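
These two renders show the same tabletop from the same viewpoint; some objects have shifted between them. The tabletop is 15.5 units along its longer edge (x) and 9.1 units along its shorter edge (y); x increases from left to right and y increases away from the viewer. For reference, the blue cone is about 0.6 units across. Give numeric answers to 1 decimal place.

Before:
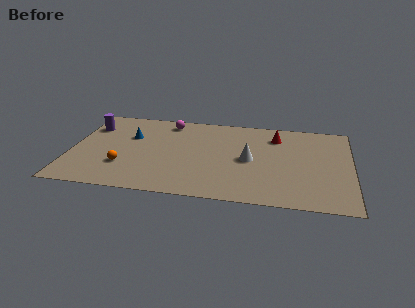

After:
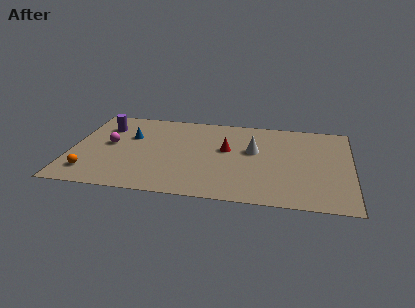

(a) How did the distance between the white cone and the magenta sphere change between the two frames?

+2.2

The distance was about 5.8 in the first image and 8.0 in the second, so they moved 2.2 units further apart.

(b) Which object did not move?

the blue cone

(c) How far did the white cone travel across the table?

1.0

The white cone was near (9.9, 4.4) before and (10.1, 5.4) after, so it travelled √(0.2² + 1.0²) ≈ 1.0 units.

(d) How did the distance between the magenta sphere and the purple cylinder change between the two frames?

-2.5

The distance was about 4.4 in the first image and 1.9 in the second, so they moved 2.5 units closer together.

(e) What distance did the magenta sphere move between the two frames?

4.2

The magenta sphere moved from about (5.2, 7.8) to (2.1, 4.9), a distance of √(3.1² + 2.9²) ≈ 4.2.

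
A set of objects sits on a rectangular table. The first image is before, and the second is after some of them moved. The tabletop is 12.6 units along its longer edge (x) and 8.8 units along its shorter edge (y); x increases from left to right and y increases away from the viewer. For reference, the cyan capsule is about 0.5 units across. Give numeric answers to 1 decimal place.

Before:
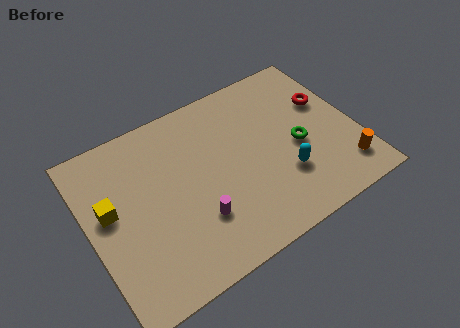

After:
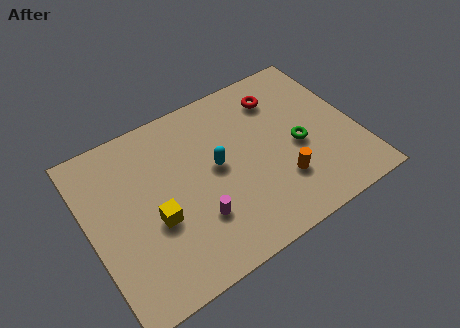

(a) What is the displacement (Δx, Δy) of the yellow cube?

(1.9, -1.5)

From the two frames, the yellow cube sits at roughly (1.0, 5.0) before and (2.9, 3.5) after.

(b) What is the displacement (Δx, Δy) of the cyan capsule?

(-2.9, 2.0)

From the two frames, the cyan capsule sits at roughly (8.9, 2.7) before and (6.0, 4.7) after.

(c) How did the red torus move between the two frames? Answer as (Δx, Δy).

(-2.1, 1.3)

The red torus was at about (11.5, 5.6) and moved to about (9.4, 6.9).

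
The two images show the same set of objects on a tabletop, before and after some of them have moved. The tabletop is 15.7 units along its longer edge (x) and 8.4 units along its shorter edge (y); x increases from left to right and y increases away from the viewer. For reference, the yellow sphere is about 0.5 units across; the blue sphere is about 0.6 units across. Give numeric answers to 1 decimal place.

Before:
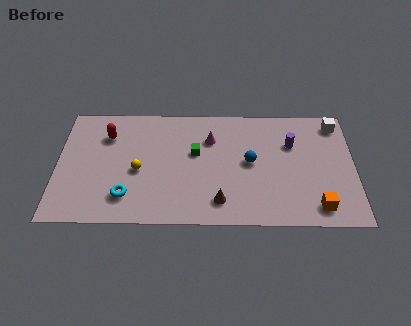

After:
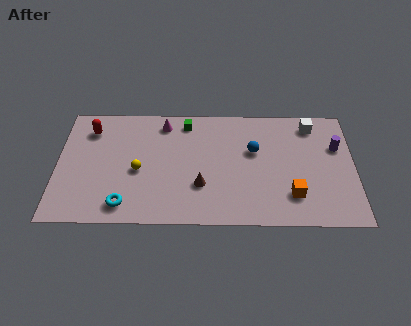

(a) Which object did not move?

the yellow sphere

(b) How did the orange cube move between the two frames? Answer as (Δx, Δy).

(-1.3, 0.8)

The orange cube started near (13.7, 1.3) and ended near (12.4, 2.1).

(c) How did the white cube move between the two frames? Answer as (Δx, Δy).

(-1.3, -0.1)

The white cube started near (14.8, 7.2) and ended near (13.5, 7.1).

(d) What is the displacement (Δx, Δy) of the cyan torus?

(-0.1, -0.6)

From the two frames, the cyan torus sits at roughly (3.7, 1.9) before and (3.6, 1.3) after.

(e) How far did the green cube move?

2.3

From (7.3, 5.0) to (6.8, 7.2), the green cube covered √(0.5² + 2.2²) ≈ 2.3 units.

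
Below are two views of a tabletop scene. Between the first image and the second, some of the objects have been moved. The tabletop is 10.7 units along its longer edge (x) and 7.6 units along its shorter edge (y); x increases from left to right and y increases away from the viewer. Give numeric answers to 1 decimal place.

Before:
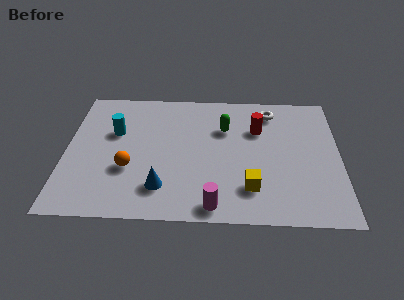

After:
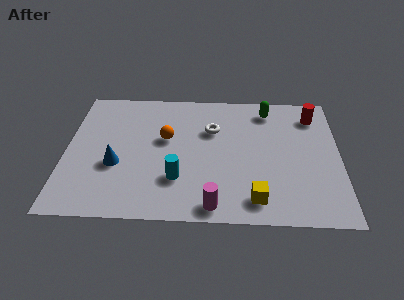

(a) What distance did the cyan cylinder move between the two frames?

3.6

The cyan cylinder moved from about (1.9, 4.8) to (4.4, 2.2), a distance of √(2.5² + 2.6²) ≈ 3.6.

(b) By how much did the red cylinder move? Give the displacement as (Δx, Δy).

(2.2, 0.9)

The red cylinder was at about (7.5, 5.2) and moved to about (9.7, 6.1).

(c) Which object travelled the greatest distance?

the cyan cylinder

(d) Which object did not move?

the magenta cylinder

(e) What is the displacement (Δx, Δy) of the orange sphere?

(1.4, 1.8)

The orange sphere was at about (2.5, 2.7) and moved to about (3.9, 4.5).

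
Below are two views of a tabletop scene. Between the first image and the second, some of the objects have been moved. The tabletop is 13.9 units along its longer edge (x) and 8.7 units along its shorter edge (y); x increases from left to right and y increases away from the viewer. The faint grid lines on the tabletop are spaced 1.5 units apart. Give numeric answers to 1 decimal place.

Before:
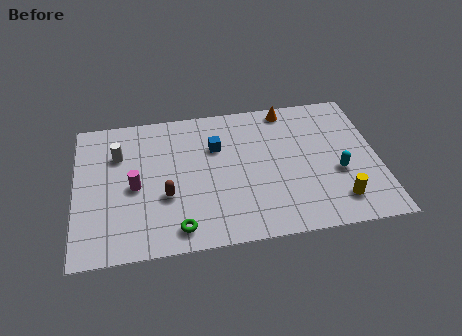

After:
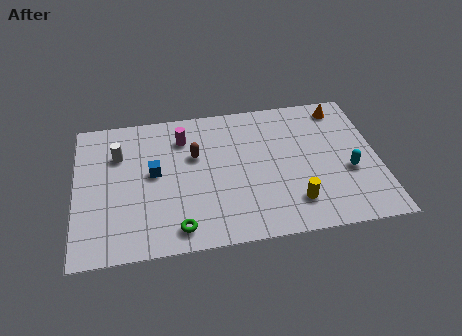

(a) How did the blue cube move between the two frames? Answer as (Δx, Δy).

(-2.9, -1.2)

The blue cube was at about (6.5, 5.9) and moved to about (3.6, 4.7).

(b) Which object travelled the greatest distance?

the magenta cylinder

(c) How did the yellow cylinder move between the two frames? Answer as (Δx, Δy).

(-2.0, 0.2)

The yellow cylinder started near (11.9, 1.7) and ended near (9.9, 1.9).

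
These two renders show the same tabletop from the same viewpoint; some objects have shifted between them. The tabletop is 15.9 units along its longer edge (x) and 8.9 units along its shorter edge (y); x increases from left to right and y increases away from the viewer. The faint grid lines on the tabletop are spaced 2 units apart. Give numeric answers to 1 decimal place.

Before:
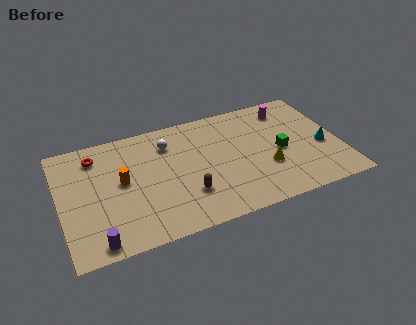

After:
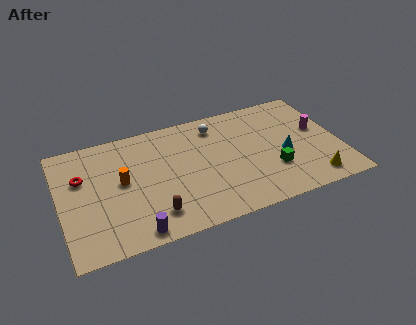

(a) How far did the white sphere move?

2.8

The white sphere was near (6.3, 6.8) before and (9.1, 7.3) after, so it travelled √(2.8² + 0.5²) ≈ 2.8 units.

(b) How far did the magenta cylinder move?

2.7

The magenta cylinder was near (13.3, 7.3) before and (14.8, 5.1) after, so it travelled √(1.5² + 2.2²) ≈ 2.7 units.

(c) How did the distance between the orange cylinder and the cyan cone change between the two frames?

-2.2

The distance was about 11.5 in the first image and 9.3 in the second, so they moved 2.2 units closer together.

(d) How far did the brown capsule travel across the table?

2.2

The brown capsule moved from about (7.0, 2.6) to (5.0, 1.8), a distance of √(2.0² + 0.8²) ≈ 2.2.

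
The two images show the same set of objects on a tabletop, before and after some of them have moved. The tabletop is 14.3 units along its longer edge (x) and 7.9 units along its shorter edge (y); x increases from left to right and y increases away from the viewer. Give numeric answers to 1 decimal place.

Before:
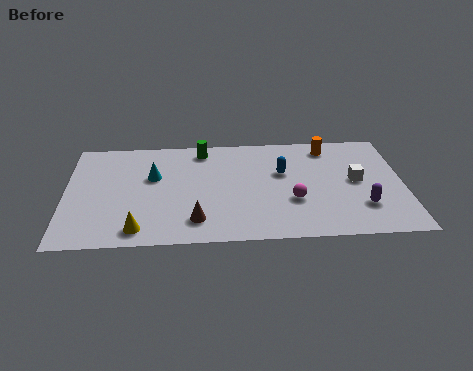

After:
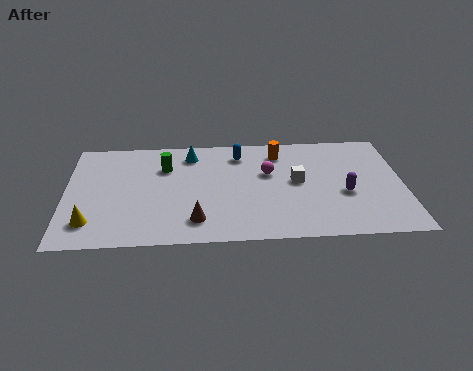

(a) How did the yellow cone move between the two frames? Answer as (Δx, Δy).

(-2.0, 0.6)

The yellow cone was at about (3.1, 1.1) and moved to about (1.1, 1.7).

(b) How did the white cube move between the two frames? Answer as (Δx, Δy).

(-2.5, 0.1)

From the two frames, the white cube sits at roughly (12.3, 4.1) before and (9.8, 4.2) after.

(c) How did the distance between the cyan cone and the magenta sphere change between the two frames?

-2.6

Before: roughly 6.3 units apart; after: 3.7. That's 2.6 units closer together.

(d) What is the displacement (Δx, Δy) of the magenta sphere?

(-1.0, 2.1)

From the two frames, the magenta sphere sits at roughly (9.6, 2.8) before and (8.6, 4.9) after.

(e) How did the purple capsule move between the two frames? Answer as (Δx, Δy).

(-0.7, 1.0)

The purple capsule started near (12.5, 2.2) and ended near (11.8, 3.2).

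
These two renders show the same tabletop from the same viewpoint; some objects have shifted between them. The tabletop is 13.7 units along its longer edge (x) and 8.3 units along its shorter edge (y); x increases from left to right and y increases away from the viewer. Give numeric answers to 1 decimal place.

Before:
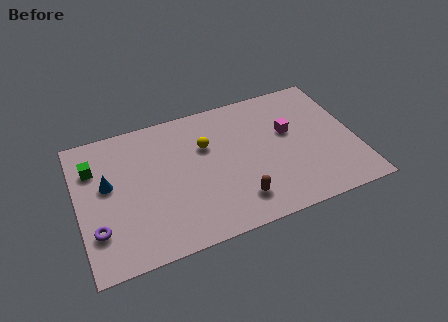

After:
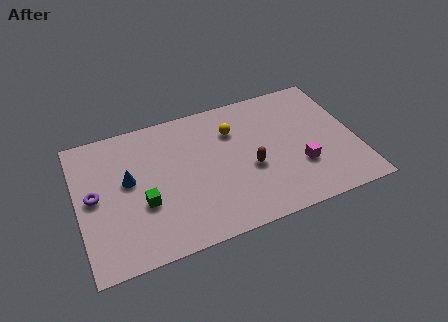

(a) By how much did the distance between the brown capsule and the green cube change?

-2.7

Before: roughly 8.0 units apart; after: 5.3. That's 2.7 units closer together.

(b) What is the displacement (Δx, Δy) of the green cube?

(2.2, -2.9)

The green cube started near (0.9, 6.0) and ended near (3.1, 3.1).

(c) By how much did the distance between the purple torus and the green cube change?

-1.1

They were about 3.7 units apart before and 2.6 after — 1.1 units closer together.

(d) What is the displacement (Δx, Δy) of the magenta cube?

(0.3, -2.3)

From the two frames, the magenta cube sits at roughly (10.5, 5.0) before and (10.8, 2.7) after.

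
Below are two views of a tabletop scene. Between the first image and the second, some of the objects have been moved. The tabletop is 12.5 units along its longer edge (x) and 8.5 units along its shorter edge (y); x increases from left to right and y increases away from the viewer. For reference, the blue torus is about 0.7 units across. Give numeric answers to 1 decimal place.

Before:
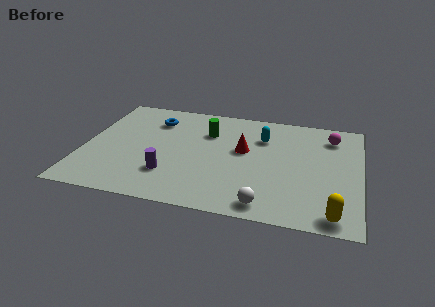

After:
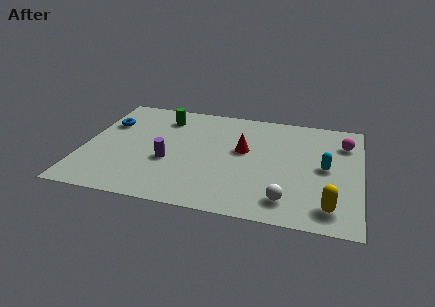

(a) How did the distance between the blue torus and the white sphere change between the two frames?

+1.7

The distance was about 7.7 in the first image and 9.4 in the second, so they moved 1.7 units further apart.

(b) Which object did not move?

the red cone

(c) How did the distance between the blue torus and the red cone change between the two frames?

+1.9

The distance was about 4.5 in the first image and 6.4 in the second, so they moved 1.9 units further apart.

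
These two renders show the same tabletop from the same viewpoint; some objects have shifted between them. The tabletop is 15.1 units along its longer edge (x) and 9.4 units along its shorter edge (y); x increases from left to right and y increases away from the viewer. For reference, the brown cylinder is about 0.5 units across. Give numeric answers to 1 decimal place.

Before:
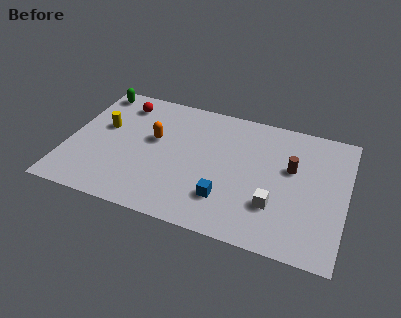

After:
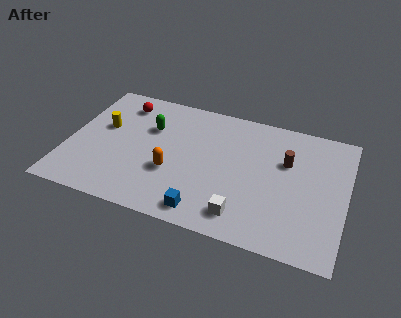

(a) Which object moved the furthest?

the green capsule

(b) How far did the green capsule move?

3.9

The green capsule moved from about (1.0, 8.3) to (4.3, 6.3), a distance of √(3.3² + 2.0²) ≈ 3.9.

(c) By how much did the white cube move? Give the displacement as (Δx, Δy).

(-1.6, -1.2)

From the two frames, the white cube sits at roughly (11.4, 2.8) before and (9.8, 1.6) after.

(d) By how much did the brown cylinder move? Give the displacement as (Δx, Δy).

(-0.3, 0.4)

The brown cylinder started near (12.1, 5.7) and ended near (11.8, 6.1).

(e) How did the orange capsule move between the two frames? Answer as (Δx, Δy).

(1.2, -2.1)

The orange capsule was at about (4.6, 5.5) and moved to about (5.8, 3.4).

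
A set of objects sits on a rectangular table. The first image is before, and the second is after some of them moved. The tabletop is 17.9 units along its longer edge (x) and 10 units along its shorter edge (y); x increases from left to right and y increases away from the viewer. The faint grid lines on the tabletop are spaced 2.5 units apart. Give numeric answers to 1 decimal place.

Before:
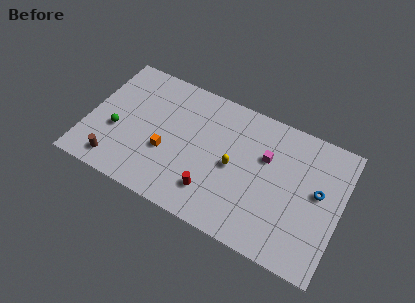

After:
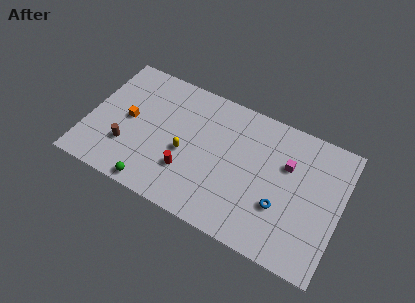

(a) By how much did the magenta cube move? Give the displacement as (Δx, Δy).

(1.5, 0.1)

The magenta cube was at about (12.5, 6.5) and moved to about (14.0, 6.6).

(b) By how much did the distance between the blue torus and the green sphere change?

-5.2

Before: roughly 14.3 units apart; after: 9.1. That's 5.2 units closer together.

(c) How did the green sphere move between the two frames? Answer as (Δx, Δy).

(3.1, -3.0)

The green sphere was at about (2.1, 3.9) and moved to about (5.2, 0.9).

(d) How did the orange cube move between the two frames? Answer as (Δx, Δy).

(-2.9, 1.3)

The orange cube was at about (5.7, 3.8) and moved to about (2.8, 5.1).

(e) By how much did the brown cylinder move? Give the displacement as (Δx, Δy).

(0.6, 1.5)

The brown cylinder was at about (2.4, 1.5) and moved to about (3.0, 3.0).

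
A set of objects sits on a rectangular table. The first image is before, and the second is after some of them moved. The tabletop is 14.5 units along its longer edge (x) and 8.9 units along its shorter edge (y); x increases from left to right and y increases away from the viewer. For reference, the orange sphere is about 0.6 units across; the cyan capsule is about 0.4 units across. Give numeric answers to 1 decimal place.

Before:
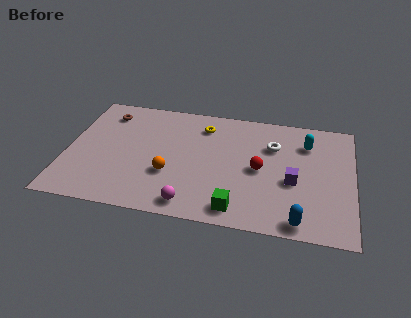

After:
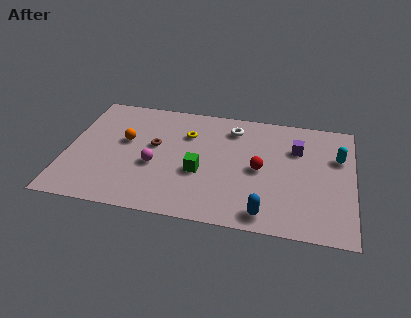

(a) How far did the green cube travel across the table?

3.0

The green cube was near (8.8, 1.2) before and (6.8, 3.5) after, so it travelled √(2.0² + 2.3²) ≈ 3.0 units.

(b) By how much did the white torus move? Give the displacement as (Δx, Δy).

(-2.1, 1.0)

The white torus was at about (10.4, 6.2) and moved to about (8.3, 7.2).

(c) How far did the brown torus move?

3.3

The brown torus was near (1.8, 7.2) before and (4.4, 5.1) after, so it travelled √(2.6² + 2.1²) ≈ 3.3 units.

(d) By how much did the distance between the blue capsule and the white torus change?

+0.9

The distance was about 5.5 in the first image and 6.4 in the second, so they moved 0.9 units further apart.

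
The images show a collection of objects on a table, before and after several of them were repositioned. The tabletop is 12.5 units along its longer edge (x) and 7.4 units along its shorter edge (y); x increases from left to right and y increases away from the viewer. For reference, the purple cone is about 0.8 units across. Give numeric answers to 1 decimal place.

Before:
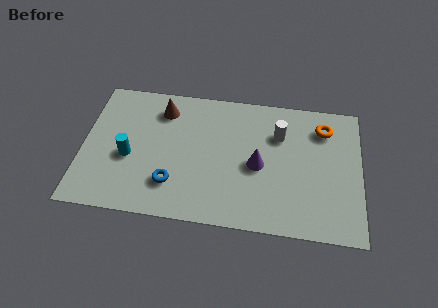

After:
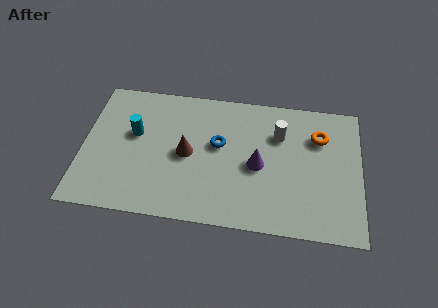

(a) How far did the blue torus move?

3.1

The blue torus was near (4.1, 1.9) before and (6.1, 4.3) after, so it travelled √(2.0² + 2.4²) ≈ 3.1 units.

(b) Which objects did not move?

the purple cone and the white cylinder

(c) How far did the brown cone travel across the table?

2.6

The brown cone was near (3.5, 5.9) before and (4.7, 3.6) after, so it travelled √(1.2² + 2.3²) ≈ 2.6 units.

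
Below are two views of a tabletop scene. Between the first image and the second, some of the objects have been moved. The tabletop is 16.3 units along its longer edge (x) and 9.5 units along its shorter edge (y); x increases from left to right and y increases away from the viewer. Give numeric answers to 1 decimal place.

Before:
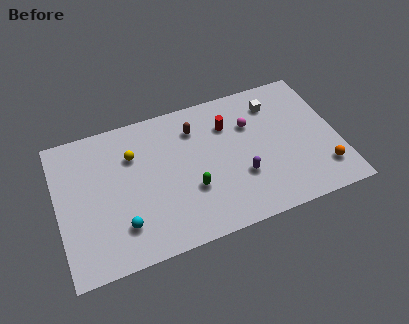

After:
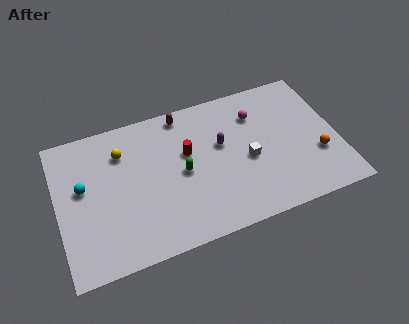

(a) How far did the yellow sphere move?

0.7

The yellow sphere was near (4.5, 6.7) before and (3.9, 7.1) after, so it travelled √(0.6² + 0.4²) ≈ 0.7 units.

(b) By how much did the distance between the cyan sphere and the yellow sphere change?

-1.6

They were about 4.5 units apart before and 2.9 after — 1.6 units closer together.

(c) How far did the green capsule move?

1.4

The green capsule was near (7.6, 3.3) before and (7.2, 4.6) after, so it travelled √(0.4² + 1.3²) ≈ 1.4 units.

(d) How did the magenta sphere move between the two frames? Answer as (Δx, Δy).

(0.4, 0.6)

The magenta sphere started near (11.4, 6.5) and ended near (11.8, 7.1).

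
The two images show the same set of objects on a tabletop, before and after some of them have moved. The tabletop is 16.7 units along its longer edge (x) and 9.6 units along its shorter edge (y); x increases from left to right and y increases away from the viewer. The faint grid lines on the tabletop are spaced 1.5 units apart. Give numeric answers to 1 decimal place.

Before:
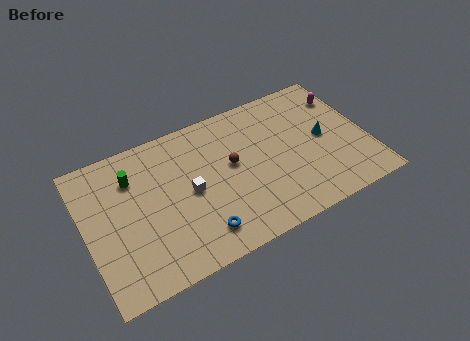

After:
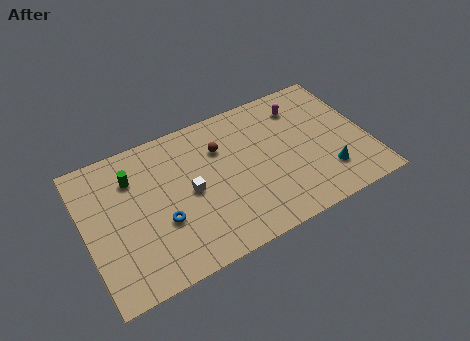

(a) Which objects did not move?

the green cylinder and the white cube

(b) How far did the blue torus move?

2.6

The blue torus was near (6.3, 1.8) before and (4.3, 3.5) after, so it travelled √(2.0² + 1.7²) ≈ 2.6 units.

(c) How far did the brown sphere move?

1.5

The brown sphere moved from about (8.7, 5.4) to (8.2, 6.8), a distance of √(0.5² + 1.4²) ≈ 1.5.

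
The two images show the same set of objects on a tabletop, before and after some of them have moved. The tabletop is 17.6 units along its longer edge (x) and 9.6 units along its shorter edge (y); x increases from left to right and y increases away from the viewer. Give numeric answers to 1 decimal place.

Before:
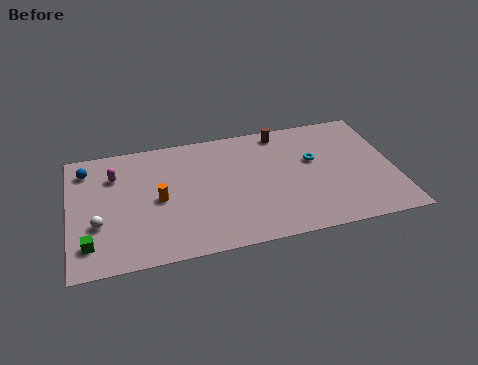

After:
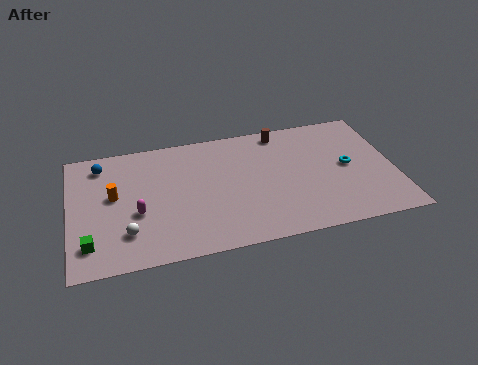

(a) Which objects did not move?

the brown cylinder and the green cube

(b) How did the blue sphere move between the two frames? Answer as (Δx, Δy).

(0.8, 0.2)

From the two frames, the blue sphere sits at roughly (1.0, 7.8) before and (1.8, 8.0) after.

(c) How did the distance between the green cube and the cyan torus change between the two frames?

+1.5

Before: roughly 12.9 units apart; after: 14.4. That's 1.5 units further apart.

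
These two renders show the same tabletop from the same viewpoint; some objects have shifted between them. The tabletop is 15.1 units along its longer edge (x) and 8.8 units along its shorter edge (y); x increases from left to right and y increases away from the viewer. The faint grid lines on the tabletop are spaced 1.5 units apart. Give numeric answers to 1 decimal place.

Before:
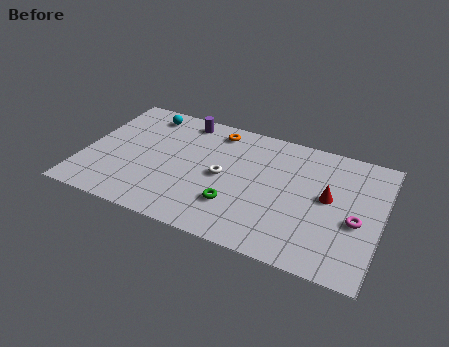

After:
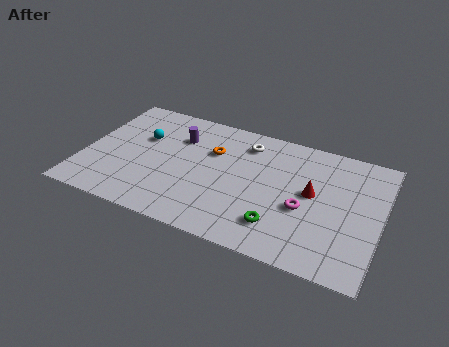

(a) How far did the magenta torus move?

2.6

The magenta torus was near (13.9, 3.7) before and (11.3, 3.6) after, so it travelled √(2.6² + 0.1²) ≈ 2.6 units.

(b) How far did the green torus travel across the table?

2.4

The green torus moved from about (7.9, 2.5) to (10.2, 2.0), a distance of √(2.3² + 0.5²) ≈ 2.4.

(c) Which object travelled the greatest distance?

the white torus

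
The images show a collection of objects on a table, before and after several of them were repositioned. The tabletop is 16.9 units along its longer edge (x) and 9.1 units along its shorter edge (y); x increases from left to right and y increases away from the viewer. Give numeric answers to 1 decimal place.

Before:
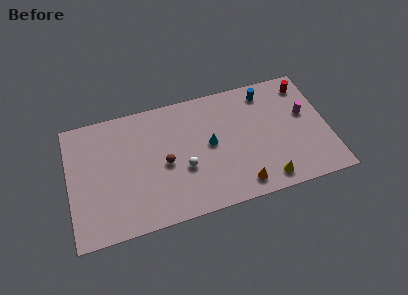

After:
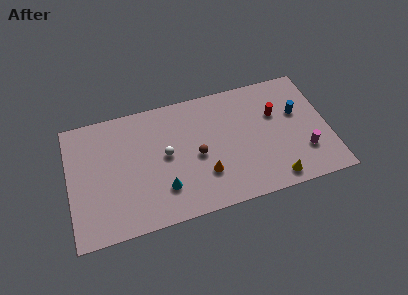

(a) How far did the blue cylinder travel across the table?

2.8

The blue cylinder moved from about (13.1, 7.7) to (15.0, 5.6), a distance of √(1.9² + 2.1²) ≈ 2.8.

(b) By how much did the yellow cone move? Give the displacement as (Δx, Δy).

(0.5, -0.1)

The yellow cone started near (12.6, 1.2) and ended near (13.1, 1.1).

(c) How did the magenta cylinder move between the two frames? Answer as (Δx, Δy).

(-0.3, -2.8)

The magenta cylinder was at about (15.5, 5.4) and moved to about (15.2, 2.6).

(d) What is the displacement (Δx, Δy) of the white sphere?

(-1.1, 1.3)

The white sphere was at about (7.4, 3.5) and moved to about (6.3, 4.8).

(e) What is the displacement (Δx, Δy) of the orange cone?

(-2.2, 1.4)

The orange cone was at about (10.9, 1.3) and moved to about (8.7, 2.7).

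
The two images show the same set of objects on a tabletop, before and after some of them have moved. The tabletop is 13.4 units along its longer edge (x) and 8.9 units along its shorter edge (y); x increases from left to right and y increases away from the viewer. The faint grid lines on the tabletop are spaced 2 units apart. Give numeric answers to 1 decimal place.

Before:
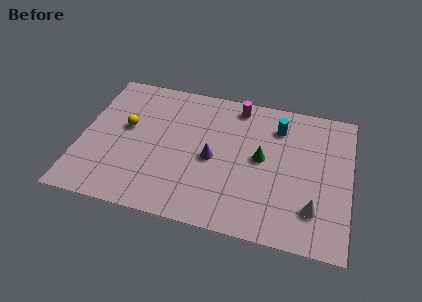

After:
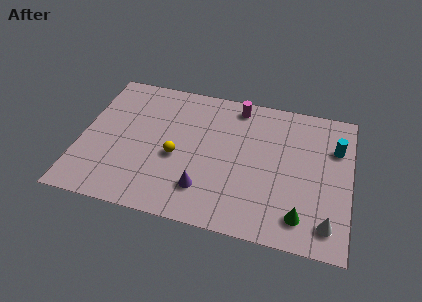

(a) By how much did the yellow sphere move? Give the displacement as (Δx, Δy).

(2.6, -1.3)

The yellow sphere started near (2.2, 5.1) and ended near (4.8, 3.8).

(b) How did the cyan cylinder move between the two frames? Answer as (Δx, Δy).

(2.9, -0.7)

From the two frames, the cyan cylinder sits at roughly (9.7, 6.9) before and (12.6, 6.2) after.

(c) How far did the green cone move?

3.7

The green cone was near (9.0, 4.7) before and (11.1, 1.6) after, so it travelled √(2.1² + 3.1²) ≈ 3.7 units.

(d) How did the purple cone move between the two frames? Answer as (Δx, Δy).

(-0.3, -2.0)

The purple cone was at about (6.6, 4.1) and moved to about (6.3, 2.1).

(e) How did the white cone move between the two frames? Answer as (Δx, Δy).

(0.7, -0.7)

From the two frames, the white cone sits at roughly (11.7, 2.2) before and (12.4, 1.5) after.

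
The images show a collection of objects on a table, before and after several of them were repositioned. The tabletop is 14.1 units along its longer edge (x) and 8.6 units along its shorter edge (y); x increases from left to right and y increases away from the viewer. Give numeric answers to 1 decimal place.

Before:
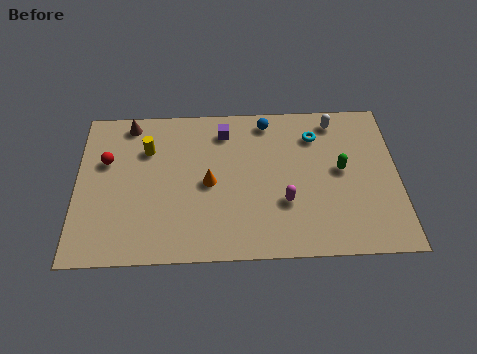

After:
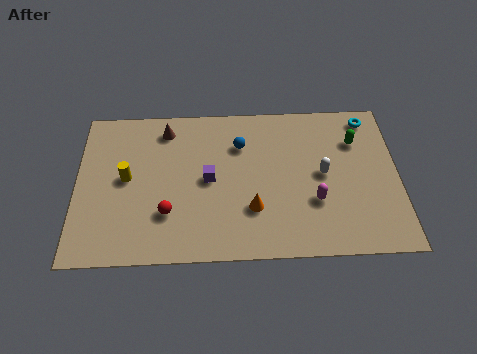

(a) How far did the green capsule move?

1.7

From (11.6, 4.6) to (12.3, 6.2), the green capsule covered √(0.7² + 1.6²) ≈ 1.7 units.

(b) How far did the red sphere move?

4.0

From (1.3, 5.5) to (4.0, 2.5), the red sphere covered √(2.7² + 3.0²) ≈ 4.0 units.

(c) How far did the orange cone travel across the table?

2.4

From (5.8, 4.1) to (7.7, 2.6), the orange cone covered √(1.9² + 1.5²) ≈ 2.4 units.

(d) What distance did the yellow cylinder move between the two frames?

1.8

From (3.1, 6.1) to (2.2, 4.5), the yellow cylinder covered √(0.9² + 1.6²) ≈ 1.8 units.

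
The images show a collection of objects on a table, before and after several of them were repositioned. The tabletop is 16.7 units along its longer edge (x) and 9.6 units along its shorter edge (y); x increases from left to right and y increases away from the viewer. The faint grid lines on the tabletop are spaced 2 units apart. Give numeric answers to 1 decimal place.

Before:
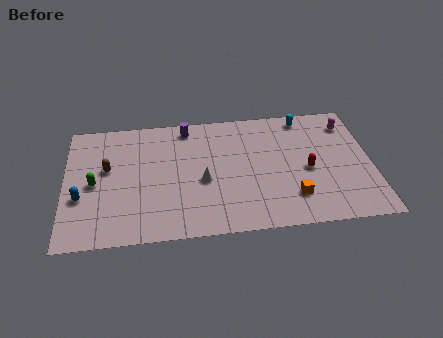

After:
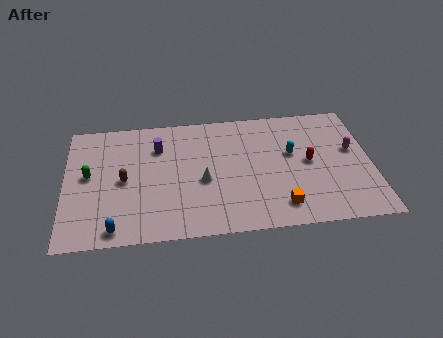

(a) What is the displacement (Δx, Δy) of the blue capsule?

(1.8, -2.5)

From the two frames, the blue capsule sits at roughly (0.9, 3.5) before and (2.7, 1.0) after.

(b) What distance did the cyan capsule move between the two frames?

2.9

The cyan capsule was near (13.2, 8.5) before and (12.4, 5.7) after, so it travelled √(0.8² + 2.8²) ≈ 2.9 units.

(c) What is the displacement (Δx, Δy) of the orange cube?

(-0.7, -0.6)

From the two frames, the orange cube sits at roughly (12.3, 2.3) before and (11.6, 1.7) after.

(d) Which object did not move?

the white cone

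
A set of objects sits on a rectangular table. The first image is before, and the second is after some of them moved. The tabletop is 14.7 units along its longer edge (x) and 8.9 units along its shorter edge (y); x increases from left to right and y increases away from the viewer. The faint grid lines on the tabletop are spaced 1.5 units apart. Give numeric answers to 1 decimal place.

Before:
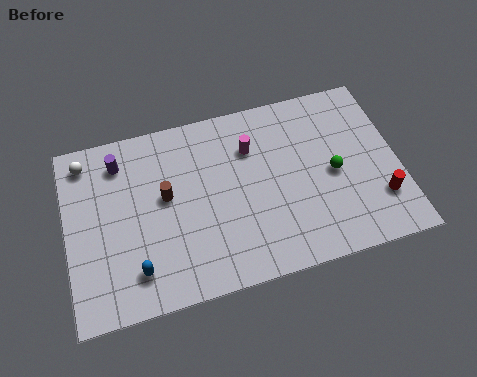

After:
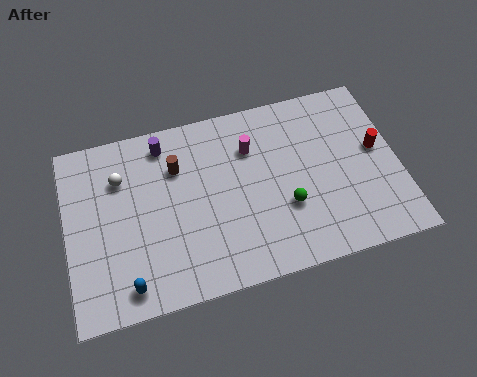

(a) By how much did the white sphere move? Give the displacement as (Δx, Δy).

(1.5, -1.2)

The white sphere was at about (1.0, 7.6) and moved to about (2.5, 6.4).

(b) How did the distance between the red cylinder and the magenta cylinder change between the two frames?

-1.0

Before: roughly 6.7 units apart; after: 5.7. That's 1.0 units closer together.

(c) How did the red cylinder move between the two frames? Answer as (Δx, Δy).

(0.1, 2.5)

The red cylinder was at about (13.7, 2.4) and moved to about (13.8, 4.9).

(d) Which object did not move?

the magenta cylinder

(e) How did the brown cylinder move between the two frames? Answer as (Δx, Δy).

(0.6, 1.3)

The brown cylinder started near (4.4, 5.0) and ended near (5.0, 6.3).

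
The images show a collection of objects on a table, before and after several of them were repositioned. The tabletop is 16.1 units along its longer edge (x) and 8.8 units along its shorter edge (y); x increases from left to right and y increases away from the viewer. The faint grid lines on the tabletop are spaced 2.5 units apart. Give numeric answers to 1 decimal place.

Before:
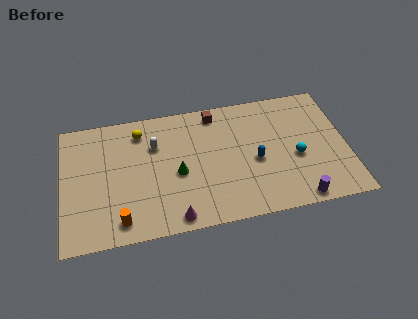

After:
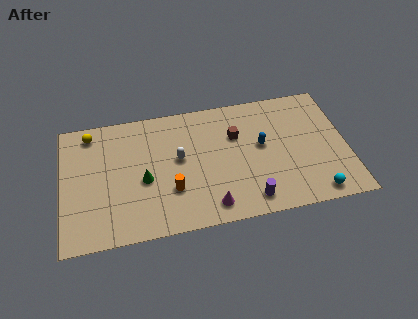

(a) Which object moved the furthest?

the orange cylinder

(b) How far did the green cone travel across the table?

1.9

The green cone was near (6.5, 3.9) before and (4.6, 3.8) after, so it travelled √(1.9² + 0.1²) ≈ 1.9 units.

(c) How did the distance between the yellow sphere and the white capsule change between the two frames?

+4.2

Before: roughly 1.4 units apart; after: 5.6. That's 4.2 units further apart.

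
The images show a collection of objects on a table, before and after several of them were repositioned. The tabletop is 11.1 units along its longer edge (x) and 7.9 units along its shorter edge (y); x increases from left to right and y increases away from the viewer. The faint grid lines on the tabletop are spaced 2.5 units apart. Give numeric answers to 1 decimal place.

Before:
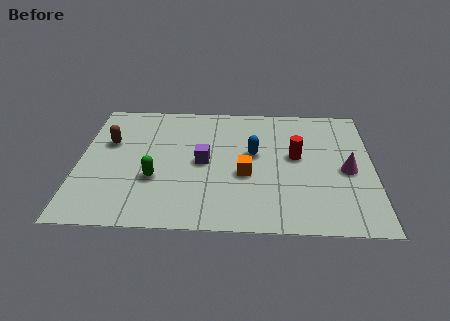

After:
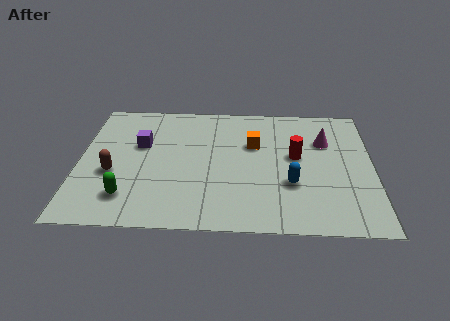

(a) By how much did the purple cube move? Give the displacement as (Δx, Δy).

(-2.4, 1.0)

The purple cube was at about (4.7, 3.9) and moved to about (2.3, 4.9).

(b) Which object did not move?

the red cylinder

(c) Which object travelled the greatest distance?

the purple cube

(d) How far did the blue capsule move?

2.3

From (6.6, 4.5) to (8.0, 2.7), the blue capsule covered √(1.4² + 1.8²) ≈ 2.3 units.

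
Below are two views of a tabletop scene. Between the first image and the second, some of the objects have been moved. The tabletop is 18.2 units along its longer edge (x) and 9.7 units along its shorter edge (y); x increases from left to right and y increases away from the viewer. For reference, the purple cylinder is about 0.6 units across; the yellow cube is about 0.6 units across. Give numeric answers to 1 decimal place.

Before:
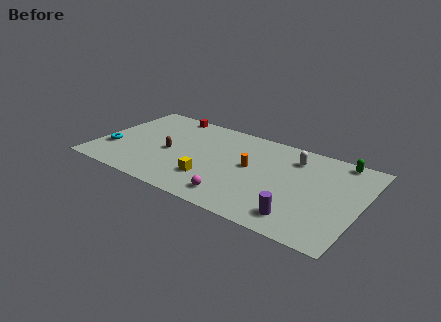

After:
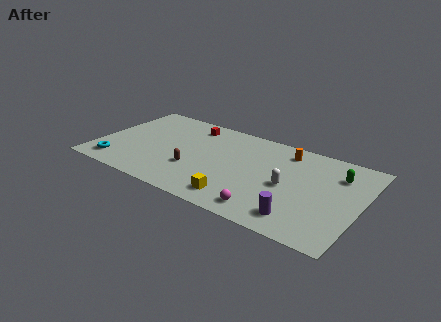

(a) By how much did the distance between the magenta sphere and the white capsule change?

-3.5

They were about 6.8 units apart before and 3.3 after — 3.5 units closer together.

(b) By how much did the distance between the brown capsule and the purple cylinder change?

-2.1

They were about 9.9 units apart before and 7.8 after — 2.1 units closer together.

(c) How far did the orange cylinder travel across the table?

3.5

From (10.6, 5.3) to (12.7, 8.1), the orange cylinder covered √(2.1² + 2.8²) ≈ 3.5 units.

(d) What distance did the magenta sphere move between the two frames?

2.2

The magenta sphere was near (10.1, 1.6) before and (12.3, 1.4) after, so it travelled √(2.2² + 0.2²) ≈ 2.2 units.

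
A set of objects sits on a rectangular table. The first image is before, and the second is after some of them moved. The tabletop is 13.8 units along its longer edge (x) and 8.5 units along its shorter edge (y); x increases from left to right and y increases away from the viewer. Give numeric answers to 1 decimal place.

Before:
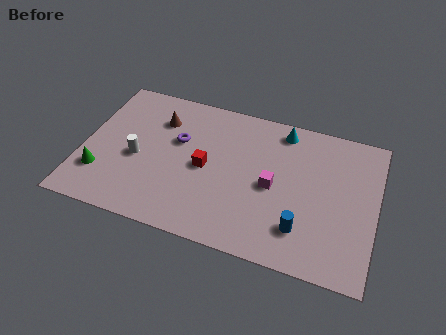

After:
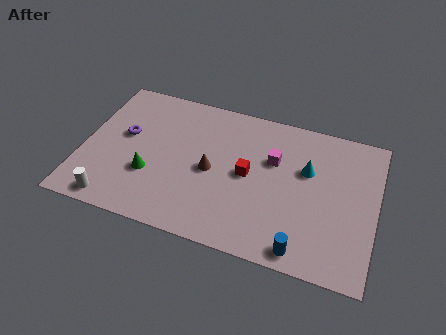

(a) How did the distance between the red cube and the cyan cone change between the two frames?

-1.8

Before: roughly 4.7 units apart; after: 2.9. That's 1.8 units closer together.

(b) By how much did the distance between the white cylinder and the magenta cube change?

+2.1

Before: roughly 6.4 units apart; after: 8.5. That's 2.1 units further apart.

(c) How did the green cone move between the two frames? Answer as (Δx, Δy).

(2.3, 0.6)

The green cone started near (1.0, 2.3) and ended near (3.3, 2.9).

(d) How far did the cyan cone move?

2.4

From (9.2, 7.4) to (10.5, 5.4), the cyan cone covered √(1.3² + 2.0²) ≈ 2.4 units.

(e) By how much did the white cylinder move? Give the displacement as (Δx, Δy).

(-0.8, -2.8)

From the two frames, the white cylinder sits at roughly (2.6, 3.7) before and (1.8, 0.9) after.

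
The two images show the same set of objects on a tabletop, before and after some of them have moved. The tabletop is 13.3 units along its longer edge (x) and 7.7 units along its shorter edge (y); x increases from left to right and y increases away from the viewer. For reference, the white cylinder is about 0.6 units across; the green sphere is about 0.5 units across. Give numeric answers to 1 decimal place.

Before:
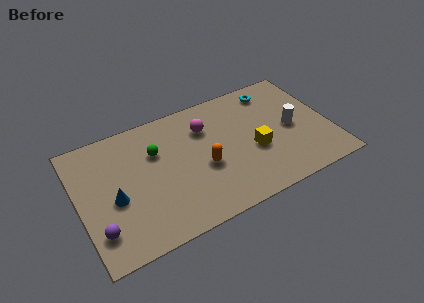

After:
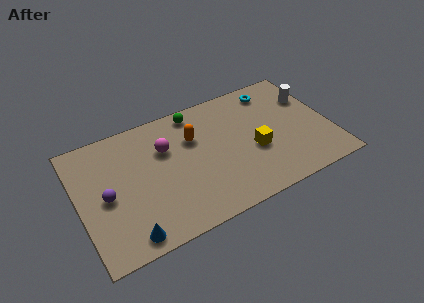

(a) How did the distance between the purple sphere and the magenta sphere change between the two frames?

-3.5

The distance was about 7.2 in the first image and 3.7 in the second, so they moved 3.5 units closer together.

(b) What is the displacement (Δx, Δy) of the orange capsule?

(-0.3, 2.0)

The orange capsule was at about (6.5, 3.2) and moved to about (6.2, 5.2).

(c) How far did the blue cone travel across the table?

2.4

The blue cone was near (1.8, 3.3) before and (2.2, 0.9) after, so it travelled √(0.4² + 2.4²) ≈ 2.4 units.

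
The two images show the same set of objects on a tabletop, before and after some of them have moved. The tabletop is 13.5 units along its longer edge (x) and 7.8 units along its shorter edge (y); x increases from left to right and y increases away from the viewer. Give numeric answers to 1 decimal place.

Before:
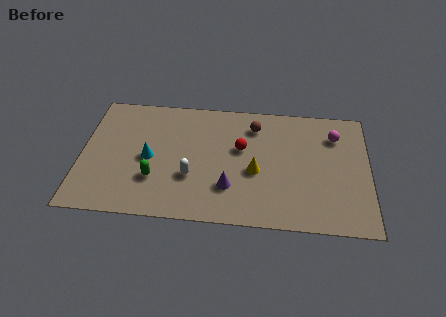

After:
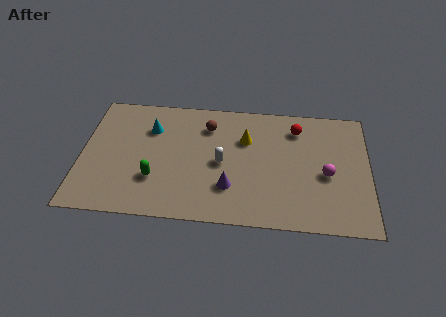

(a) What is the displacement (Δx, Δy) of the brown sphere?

(-2.2, -0.2)

From the two frames, the brown sphere sits at roughly (8.1, 6.2) before and (5.9, 6.0) after.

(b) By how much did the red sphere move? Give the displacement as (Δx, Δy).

(2.6, 1.5)

The red sphere started near (7.5, 4.7) and ended near (10.1, 6.2).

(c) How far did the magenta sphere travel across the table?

2.5

The magenta sphere was near (11.9, 5.9) before and (11.5, 3.4) after, so it travelled √(0.4² + 2.5²) ≈ 2.5 units.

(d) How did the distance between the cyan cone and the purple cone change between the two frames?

+1.0

They were about 4.1 units apart before and 5.1 after — 1.0 units further apart.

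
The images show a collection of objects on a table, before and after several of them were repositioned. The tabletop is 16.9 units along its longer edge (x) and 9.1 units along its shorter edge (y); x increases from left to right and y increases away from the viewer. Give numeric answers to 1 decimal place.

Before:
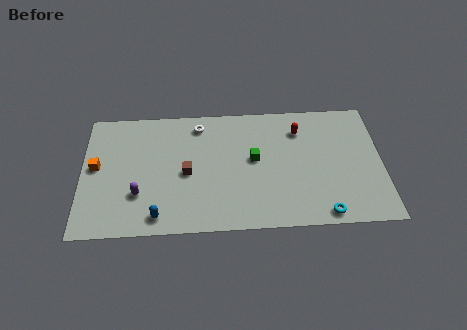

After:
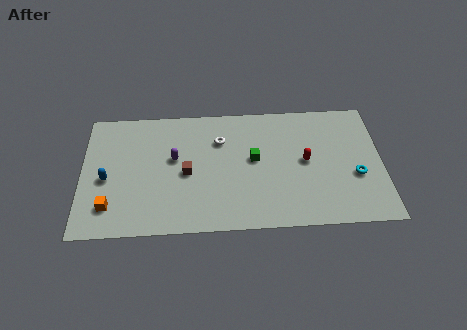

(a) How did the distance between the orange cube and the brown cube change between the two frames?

-0.3

The distance was about 5.1 in the first image and 4.8 in the second, so they moved 0.3 units closer together.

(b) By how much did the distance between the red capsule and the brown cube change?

-0.3

Before: roughly 7.0 units apart; after: 6.7. That's 0.3 units closer together.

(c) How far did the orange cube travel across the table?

3.0

The orange cube moved from about (0.8, 4.9) to (1.6, 2.0), a distance of √(0.8² + 2.9²) ≈ 3.0.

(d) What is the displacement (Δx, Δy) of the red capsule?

(0.3, -2.3)

From the two frames, the red capsule sits at roughly (12.3, 7.0) before and (12.6, 4.7) after.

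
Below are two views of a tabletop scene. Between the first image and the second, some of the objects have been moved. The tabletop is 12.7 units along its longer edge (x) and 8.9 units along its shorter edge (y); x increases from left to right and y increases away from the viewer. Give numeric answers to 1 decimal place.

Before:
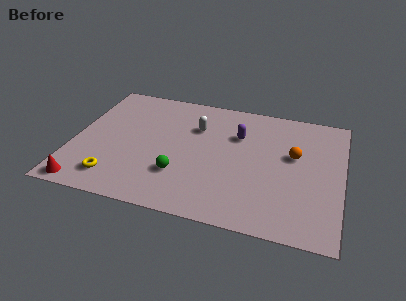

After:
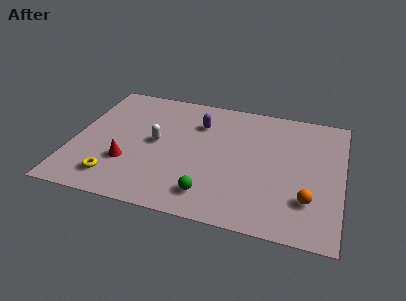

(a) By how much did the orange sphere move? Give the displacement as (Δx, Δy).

(0.8, -2.9)

From the two frames, the orange sphere sits at roughly (10.4, 5.3) before and (11.2, 2.4) after.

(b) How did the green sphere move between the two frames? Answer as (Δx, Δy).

(1.5, -1.0)

The green sphere was at about (5.2, 2.6) and moved to about (6.7, 1.6).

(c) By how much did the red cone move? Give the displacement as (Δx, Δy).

(1.8, 2.0)

The red cone was at about (0.9, 0.8) and moved to about (2.7, 2.8).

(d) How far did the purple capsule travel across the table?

1.9

The purple capsule moved from about (7.7, 6.1) to (5.8, 6.5), a distance of √(1.9² + 0.4²) ≈ 1.9.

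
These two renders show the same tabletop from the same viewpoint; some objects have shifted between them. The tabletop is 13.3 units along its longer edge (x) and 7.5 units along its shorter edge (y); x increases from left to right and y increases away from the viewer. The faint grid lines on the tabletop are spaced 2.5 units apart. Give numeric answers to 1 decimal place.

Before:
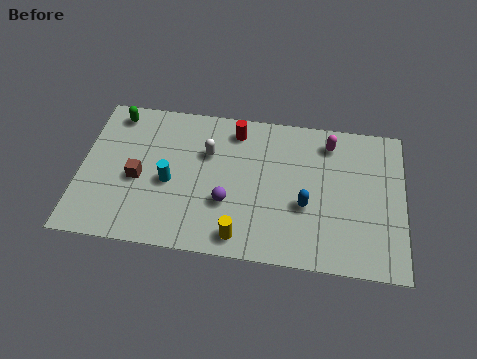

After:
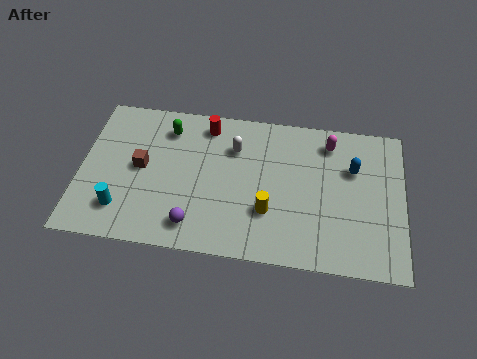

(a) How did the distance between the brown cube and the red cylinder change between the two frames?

-1.3

They were about 4.9 units apart before and 3.6 after — 1.3 units closer together.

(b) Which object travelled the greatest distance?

the blue capsule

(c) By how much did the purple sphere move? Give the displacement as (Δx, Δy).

(-1.3, -1.3)

The purple sphere started near (6.1, 2.6) and ended near (4.8, 1.3).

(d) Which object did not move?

the magenta capsule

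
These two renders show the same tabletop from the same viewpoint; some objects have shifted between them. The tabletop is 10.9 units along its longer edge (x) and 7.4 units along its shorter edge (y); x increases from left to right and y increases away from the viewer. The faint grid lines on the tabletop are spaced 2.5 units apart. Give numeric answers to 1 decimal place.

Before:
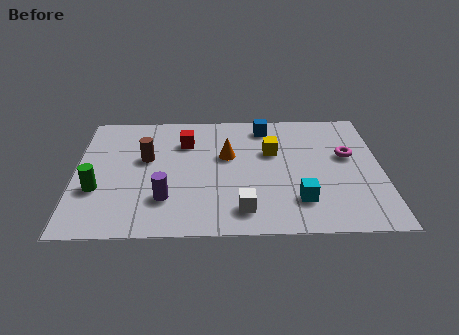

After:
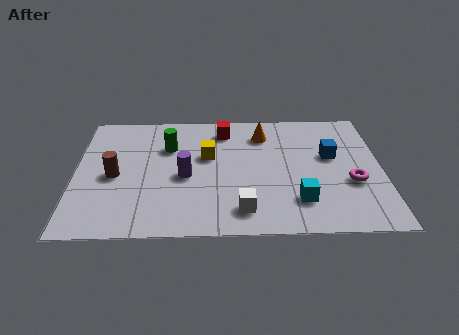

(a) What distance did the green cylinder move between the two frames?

3.5

The green cylinder was near (0.8, 2.6) before and (3.3, 5.1) after, so it travelled √(2.5² + 2.5²) ≈ 3.5 units.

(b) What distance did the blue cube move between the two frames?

3.0

The blue cube moved from about (6.8, 6.3) to (9.1, 4.4), a distance of √(2.3² + 1.9²) ≈ 3.0.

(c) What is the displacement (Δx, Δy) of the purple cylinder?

(0.7, 1.3)

The purple cylinder was at about (3.2, 2.0) and moved to about (3.9, 3.3).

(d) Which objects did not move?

the cyan cube and the white cube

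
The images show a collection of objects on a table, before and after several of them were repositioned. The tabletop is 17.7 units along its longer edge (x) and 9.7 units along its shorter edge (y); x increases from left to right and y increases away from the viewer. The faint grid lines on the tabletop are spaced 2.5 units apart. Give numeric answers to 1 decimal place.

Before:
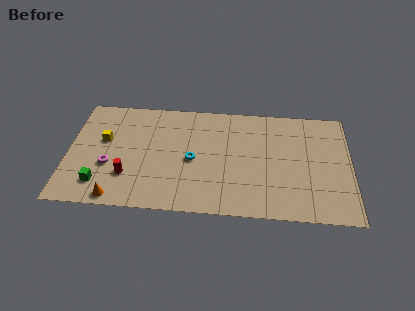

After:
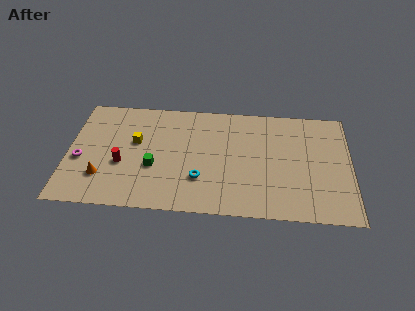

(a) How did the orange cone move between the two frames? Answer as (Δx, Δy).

(-1.0, 1.7)

The orange cone started near (3.2, 0.9) and ended near (2.2, 2.6).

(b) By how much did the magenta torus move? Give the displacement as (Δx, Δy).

(-1.8, 0.4)

The magenta torus started near (2.6, 3.6) and ended near (0.8, 4.0).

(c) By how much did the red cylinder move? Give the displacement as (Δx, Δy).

(-0.4, 1.0)

From the two frames, the red cylinder sits at roughly (3.8, 2.8) before and (3.4, 3.8) after.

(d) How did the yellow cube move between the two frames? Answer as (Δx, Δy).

(2.0, 0.0)

From the two frames, the yellow cube sits at roughly (2.2, 5.8) before and (4.2, 5.8) after.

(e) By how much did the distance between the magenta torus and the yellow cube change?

+1.6

They were about 2.2 units apart before and 3.8 after — 1.6 units further apart.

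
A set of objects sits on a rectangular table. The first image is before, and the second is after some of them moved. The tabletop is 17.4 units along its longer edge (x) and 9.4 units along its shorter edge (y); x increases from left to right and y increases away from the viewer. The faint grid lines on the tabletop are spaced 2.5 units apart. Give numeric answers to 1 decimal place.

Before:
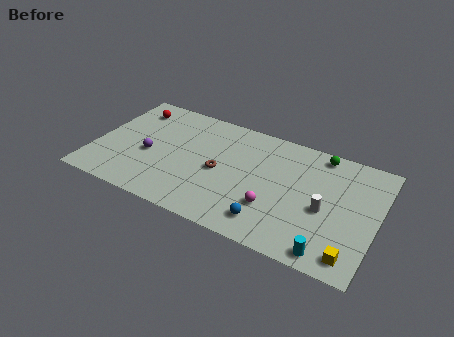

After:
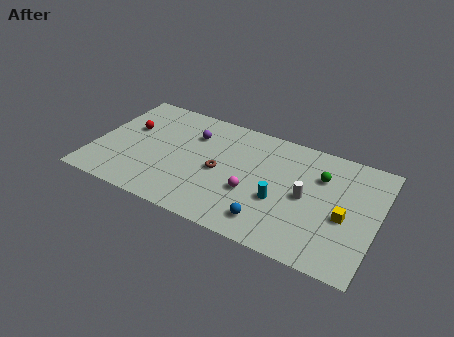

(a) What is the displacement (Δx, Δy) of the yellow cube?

(-0.7, 2.7)

The yellow cube started near (16.2, 1.3) and ended near (15.5, 4.0).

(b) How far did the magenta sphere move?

1.5

The magenta sphere was near (11.3, 2.9) before and (9.9, 3.5) after, so it travelled √(1.4² + 0.6²) ≈ 1.5 units.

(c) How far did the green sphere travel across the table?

1.8

The green sphere was near (13.6, 8.4) before and (13.8, 6.6) after, so it travelled √(0.2² + 1.8²) ≈ 1.8 units.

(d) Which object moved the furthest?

the cyan cylinder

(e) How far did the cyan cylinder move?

4.2

From (14.9, 1.0) to (11.6, 3.6), the cyan cylinder covered √(3.3² + 2.6²) ≈ 4.2 units.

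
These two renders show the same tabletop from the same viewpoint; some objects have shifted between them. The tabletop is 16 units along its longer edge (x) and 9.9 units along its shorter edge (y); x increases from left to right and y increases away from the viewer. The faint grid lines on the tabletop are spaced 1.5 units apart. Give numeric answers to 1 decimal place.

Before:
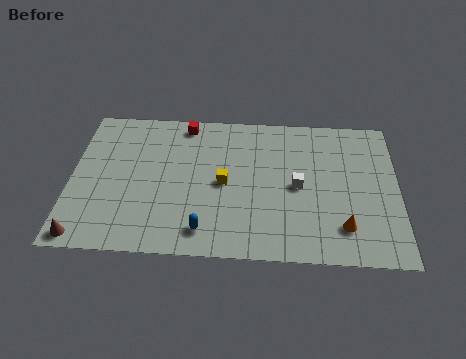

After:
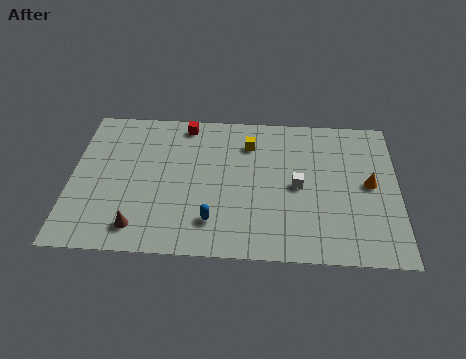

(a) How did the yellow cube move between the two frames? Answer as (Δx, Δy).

(1.2, 2.8)

From the two frames, the yellow cube sits at roughly (7.5, 4.8) before and (8.7, 7.6) after.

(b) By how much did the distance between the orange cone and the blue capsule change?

+1.4

They were about 6.7 units apart before and 8.1 after — 1.4 units further apart.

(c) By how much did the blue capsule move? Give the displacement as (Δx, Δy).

(0.4, 0.6)

From the two frames, the blue capsule sits at roughly (6.6, 1.6) before and (7.0, 2.2) after.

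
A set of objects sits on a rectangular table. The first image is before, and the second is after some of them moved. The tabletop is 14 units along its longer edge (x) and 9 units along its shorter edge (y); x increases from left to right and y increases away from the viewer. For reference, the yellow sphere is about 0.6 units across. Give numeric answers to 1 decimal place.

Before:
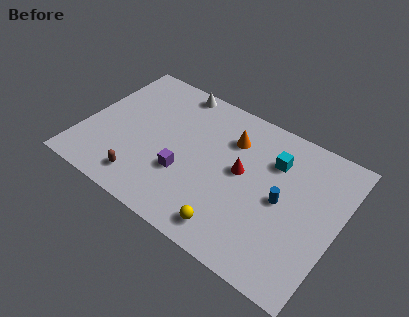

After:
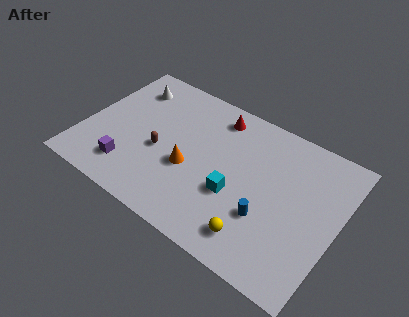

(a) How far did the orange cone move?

3.5

From (7.8, 6.6) to (6.0, 3.6), the orange cone covered √(1.8² + 3.0²) ≈ 3.5 units.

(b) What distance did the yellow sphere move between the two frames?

1.3

The yellow sphere was near (8.8, 1.3) before and (10.1, 1.6) after, so it travelled √(1.3² + 0.3²) ≈ 1.3 units.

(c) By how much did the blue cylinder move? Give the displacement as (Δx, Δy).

(-0.6, -1.4)

The blue cylinder started near (11.0, 4.4) and ended near (10.4, 3.0).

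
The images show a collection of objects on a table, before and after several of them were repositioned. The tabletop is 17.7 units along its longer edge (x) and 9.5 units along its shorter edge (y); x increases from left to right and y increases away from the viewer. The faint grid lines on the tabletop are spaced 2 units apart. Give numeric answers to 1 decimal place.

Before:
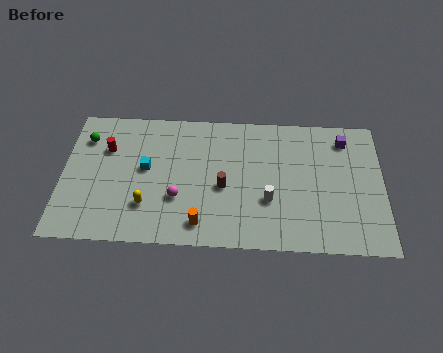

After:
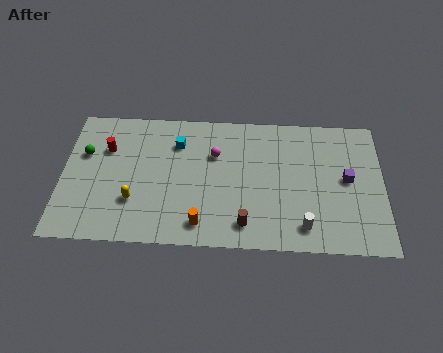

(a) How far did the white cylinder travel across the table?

2.5

The white cylinder was near (11.4, 3.3) before and (13.3, 1.6) after, so it travelled √(1.9² + 1.7²) ≈ 2.5 units.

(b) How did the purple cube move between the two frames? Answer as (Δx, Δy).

(0.1, -2.8)

From the two frames, the purple cube sits at roughly (15.6, 7.8) before and (15.7, 5.0) after.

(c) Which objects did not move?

the red cylinder and the orange cylinder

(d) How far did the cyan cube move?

2.5

From (4.6, 5.2) to (6.3, 7.1), the cyan cube covered √(1.7² + 1.9²) ≈ 2.5 units.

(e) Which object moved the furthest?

the magenta sphere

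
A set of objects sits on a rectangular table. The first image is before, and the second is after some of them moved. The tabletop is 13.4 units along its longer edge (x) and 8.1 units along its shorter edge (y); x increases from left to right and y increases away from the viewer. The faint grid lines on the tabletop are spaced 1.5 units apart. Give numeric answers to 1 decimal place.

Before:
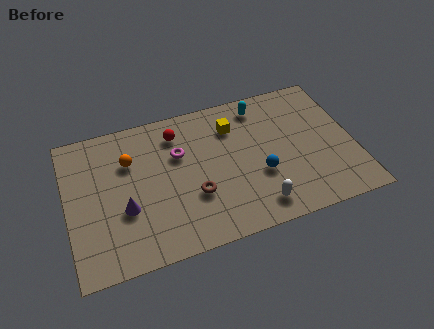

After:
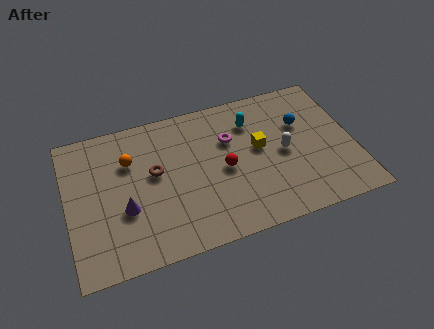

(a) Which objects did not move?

the orange sphere and the purple cone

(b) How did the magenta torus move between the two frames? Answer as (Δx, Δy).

(2.4, 0.1)

The magenta torus started near (5.3, 5.3) and ended near (7.7, 5.4).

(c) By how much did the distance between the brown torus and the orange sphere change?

-2.5

Before: roughly 4.0 units apart; after: 1.5. That's 2.5 units closer together.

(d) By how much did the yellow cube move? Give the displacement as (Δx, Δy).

(1.1, -1.6)

The yellow cube started near (7.9, 6.1) and ended near (9.0, 4.5).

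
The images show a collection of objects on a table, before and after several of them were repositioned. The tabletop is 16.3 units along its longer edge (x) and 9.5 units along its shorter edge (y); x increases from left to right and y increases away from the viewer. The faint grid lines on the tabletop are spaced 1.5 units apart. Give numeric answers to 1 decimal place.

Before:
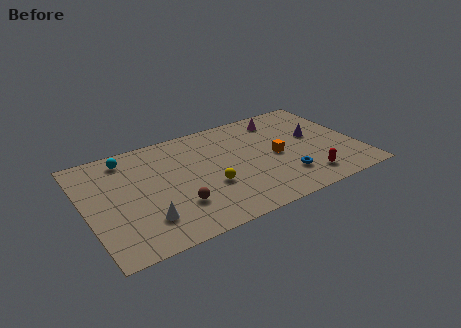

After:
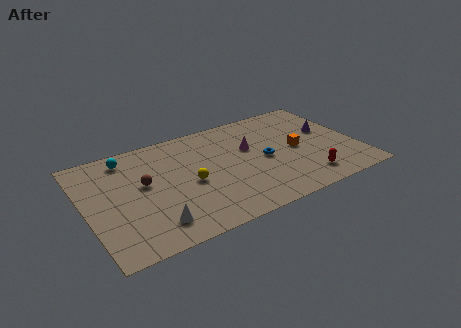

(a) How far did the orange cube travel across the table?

1.3

The orange cube moved from about (11.4, 4.5) to (12.7, 4.6), a distance of √(1.3² + 0.1²) ≈ 1.3.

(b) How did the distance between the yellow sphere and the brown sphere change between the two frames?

+0.6

Before: roughly 2.2 units apart; after: 2.8. That's 0.6 units further apart.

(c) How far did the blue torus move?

2.3

The blue torus was near (11.6, 2.4) before and (10.7, 4.5) after, so it travelled √(0.9² + 2.1²) ≈ 2.3 units.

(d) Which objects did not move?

the cyan sphere and the red capsule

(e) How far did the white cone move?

0.6

From (3.2, 2.3) to (3.6, 1.8), the white cone covered √(0.4² + 0.5²) ≈ 0.6 units.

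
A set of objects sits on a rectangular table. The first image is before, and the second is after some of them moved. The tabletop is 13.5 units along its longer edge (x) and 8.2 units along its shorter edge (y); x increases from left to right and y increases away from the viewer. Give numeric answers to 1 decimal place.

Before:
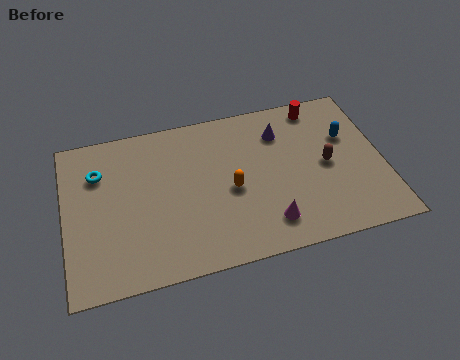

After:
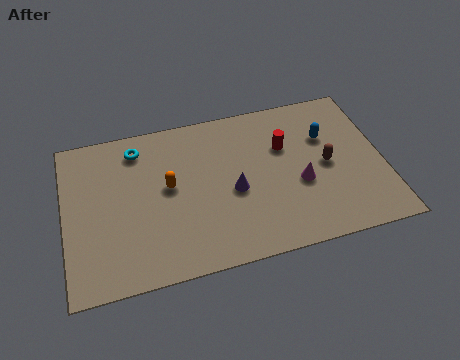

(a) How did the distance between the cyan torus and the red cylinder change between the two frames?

-3.2

The distance was about 9.6 in the first image and 6.4 in the second, so they moved 3.2 units closer together.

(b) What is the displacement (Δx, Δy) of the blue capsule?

(-0.9, 0.2)

From the two frames, the blue capsule sits at roughly (12.1, 5.3) before and (11.2, 5.5) after.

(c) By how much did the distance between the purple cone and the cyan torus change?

-2.8

The distance was about 7.8 in the first image and 5.0 in the second, so they moved 2.8 units closer together.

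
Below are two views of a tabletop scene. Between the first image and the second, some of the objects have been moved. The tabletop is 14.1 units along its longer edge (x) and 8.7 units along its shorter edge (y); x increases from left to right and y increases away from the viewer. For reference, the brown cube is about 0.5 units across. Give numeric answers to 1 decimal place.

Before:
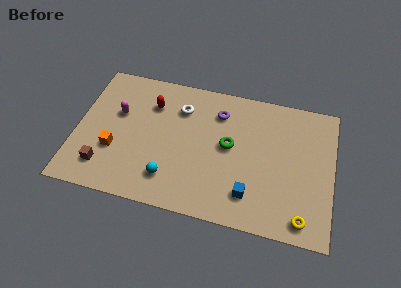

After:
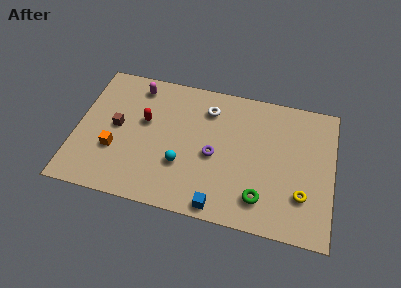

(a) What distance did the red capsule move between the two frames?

1.2

From (4.0, 6.4) to (3.7, 5.2), the red capsule covered √(0.3² + 1.2²) ≈ 1.2 units.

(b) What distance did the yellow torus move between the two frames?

1.4

The yellow torus moved from about (12.6, 1.1) to (12.5, 2.5), a distance of √(0.1² + 1.4²) ≈ 1.4.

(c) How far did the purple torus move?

2.8

The purple torus moved from about (7.7, 6.7) to (7.6, 3.9), a distance of √(0.1² + 2.8²) ≈ 2.8.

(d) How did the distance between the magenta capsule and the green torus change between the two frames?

+2.9

Before: roughly 6.2 units apart; after: 9.1. That's 2.9 units further apart.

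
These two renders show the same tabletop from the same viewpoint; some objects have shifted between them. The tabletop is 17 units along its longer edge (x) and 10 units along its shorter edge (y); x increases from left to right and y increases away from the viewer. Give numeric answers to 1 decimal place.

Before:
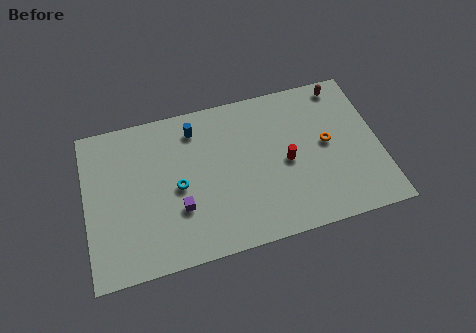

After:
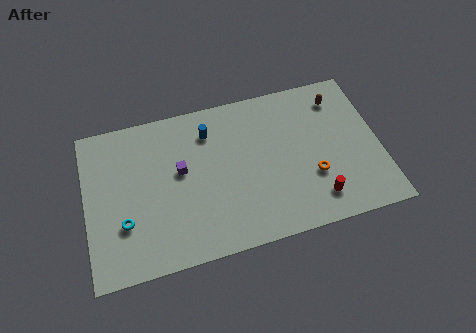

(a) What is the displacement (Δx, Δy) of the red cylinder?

(1.5, -2.8)

From the two frames, the red cylinder sits at roughly (11.6, 4.7) before and (13.1, 1.9) after.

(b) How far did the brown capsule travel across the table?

0.9

From (15.2, 8.9) to (14.9, 8.1), the brown capsule covered √(0.3² + 0.8²) ≈ 0.9 units.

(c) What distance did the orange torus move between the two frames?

2.1

From (14.0, 5.3) to (13.0, 3.4), the orange torus covered √(1.0² + 1.9²) ≈ 2.1 units.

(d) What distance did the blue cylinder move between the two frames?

0.9

The blue cylinder moved from about (6.5, 8.2) to (7.3, 7.8), a distance of √(0.8² + 0.4²) ≈ 0.9.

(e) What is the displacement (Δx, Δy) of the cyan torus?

(-3.2, -1.5)

The cyan torus was at about (5.3, 4.7) and moved to about (2.1, 3.2).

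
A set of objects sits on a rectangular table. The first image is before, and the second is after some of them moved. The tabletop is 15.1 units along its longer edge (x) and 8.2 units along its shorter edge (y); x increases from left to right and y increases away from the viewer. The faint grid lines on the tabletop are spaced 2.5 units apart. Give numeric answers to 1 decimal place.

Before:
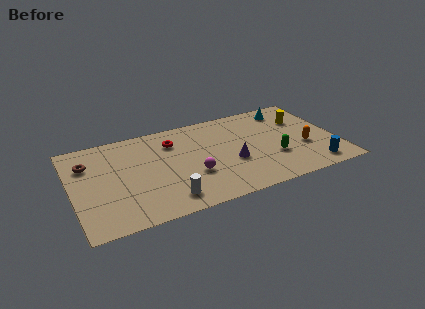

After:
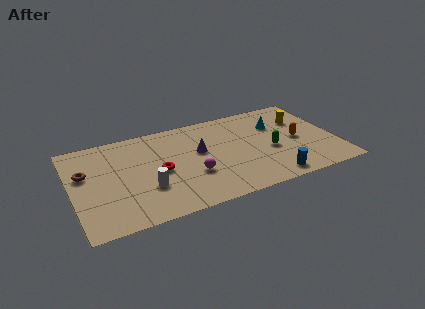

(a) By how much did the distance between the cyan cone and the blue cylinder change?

-1.0

The distance was about 5.8 in the first image and 4.8 in the second, so they moved 1.0 units closer together.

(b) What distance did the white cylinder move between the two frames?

1.6

From (5.1, 1.4) to (4.1, 2.7), the white cylinder covered √(1.0² + 1.3²) ≈ 1.6 units.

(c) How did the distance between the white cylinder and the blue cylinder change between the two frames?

-1.3

Before: roughly 8.4 units apart; after: 7.1. That's 1.3 units closer together.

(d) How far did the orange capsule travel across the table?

0.9

The orange capsule moved from about (13.2, 3.1) to (12.9, 3.9), a distance of √(0.3² + 0.8²) ≈ 0.9.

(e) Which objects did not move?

the magenta sphere and the yellow cylinder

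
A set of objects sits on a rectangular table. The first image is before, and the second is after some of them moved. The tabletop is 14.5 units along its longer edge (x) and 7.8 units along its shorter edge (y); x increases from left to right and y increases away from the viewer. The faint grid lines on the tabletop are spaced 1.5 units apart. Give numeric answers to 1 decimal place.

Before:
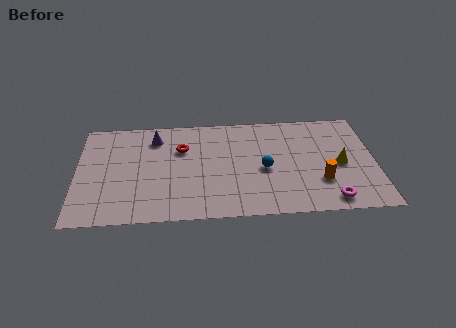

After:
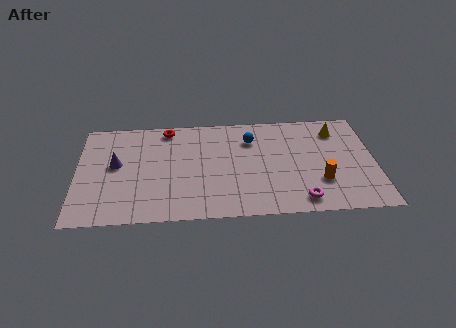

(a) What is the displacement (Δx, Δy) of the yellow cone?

(-0.1, 2.6)

The yellow cone was at about (12.8, 3.6) and moved to about (12.7, 6.2).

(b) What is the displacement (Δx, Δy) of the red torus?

(-0.7, 1.6)

The red torus started near (5.1, 5.3) and ended near (4.4, 6.9).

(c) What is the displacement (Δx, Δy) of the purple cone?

(-1.9, -1.9)

The purple cone started near (3.8, 6.2) and ended near (1.9, 4.3).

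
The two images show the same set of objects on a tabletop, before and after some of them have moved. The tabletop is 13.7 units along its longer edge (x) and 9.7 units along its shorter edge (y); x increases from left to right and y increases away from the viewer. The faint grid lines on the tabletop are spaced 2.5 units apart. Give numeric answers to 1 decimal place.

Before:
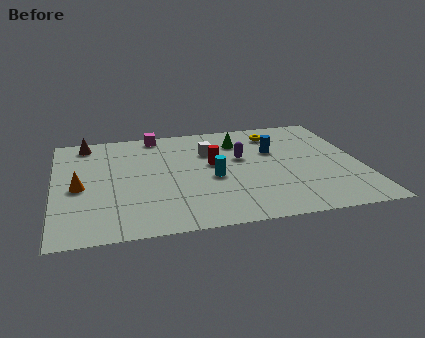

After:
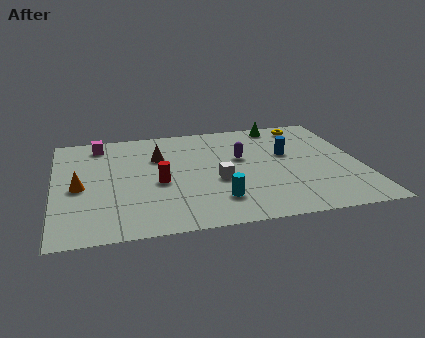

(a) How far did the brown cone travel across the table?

3.7

The brown cone was near (1.5, 8.5) before and (4.7, 6.6) after, so it travelled √(3.2² + 1.9²) ≈ 3.7 units.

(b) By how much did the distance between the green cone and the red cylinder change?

+5.0

Before: roughly 2.3 units apart; after: 7.3. That's 5.0 units further apart.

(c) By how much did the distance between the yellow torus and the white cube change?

+3.0

The distance was about 3.3 in the first image and 6.3 in the second, so they moved 3.0 units further apart.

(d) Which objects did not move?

the purple capsule and the orange cone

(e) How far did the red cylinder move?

2.8

The red cylinder was near (7.1, 5.5) before and (4.6, 4.2) after, so it travelled √(2.5² + 1.3²) ≈ 2.8 units.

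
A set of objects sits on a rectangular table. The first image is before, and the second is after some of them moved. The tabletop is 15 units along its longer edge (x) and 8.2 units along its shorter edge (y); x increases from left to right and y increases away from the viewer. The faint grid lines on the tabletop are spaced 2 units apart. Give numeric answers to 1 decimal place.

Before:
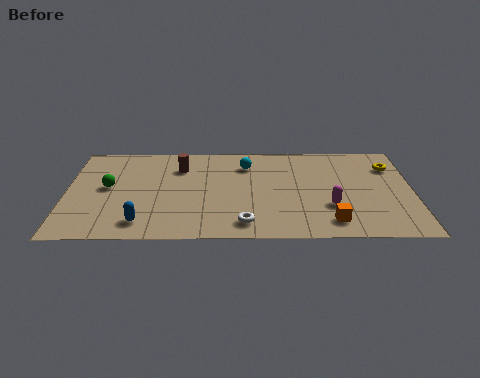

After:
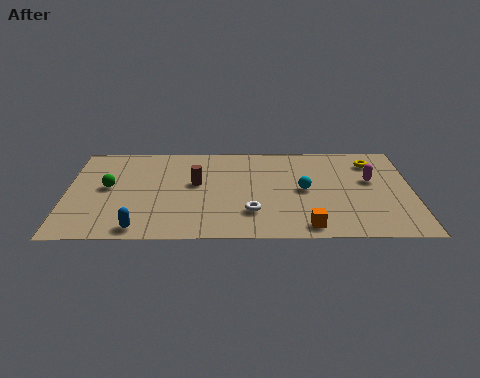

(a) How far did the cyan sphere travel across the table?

3.3

The cyan sphere was near (7.8, 6.3) before and (10.3, 4.1) after, so it travelled √(2.5² + 2.2²) ≈ 3.3 units.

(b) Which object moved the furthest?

the cyan sphere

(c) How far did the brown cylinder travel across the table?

1.6

The brown cylinder moved from about (4.9, 6.1) to (5.6, 4.7), a distance of √(0.7² + 1.4²) ≈ 1.6.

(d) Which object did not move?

the green sphere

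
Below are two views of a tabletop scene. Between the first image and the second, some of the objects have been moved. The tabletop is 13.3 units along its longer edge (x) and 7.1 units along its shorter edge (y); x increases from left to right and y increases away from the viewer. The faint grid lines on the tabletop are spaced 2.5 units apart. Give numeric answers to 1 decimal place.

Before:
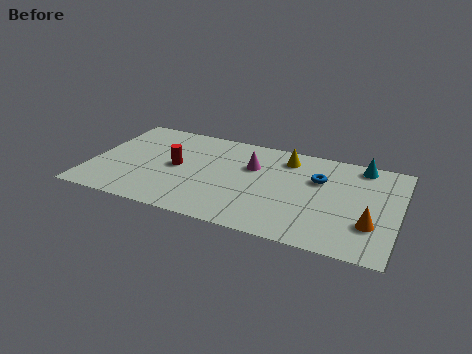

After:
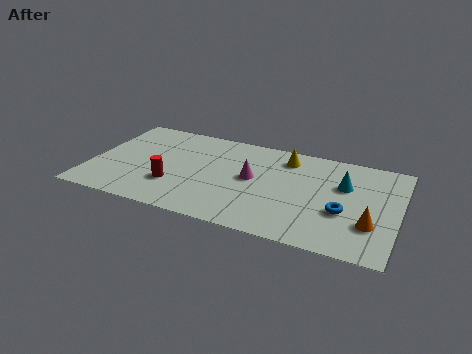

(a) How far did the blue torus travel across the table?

2.3

The blue torus was near (9.8, 4.7) before and (11.0, 2.7) after, so it travelled √(1.2² + 2.0²) ≈ 2.3 units.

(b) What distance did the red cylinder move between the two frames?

1.4

The red cylinder was near (3.7, 3.6) before and (3.7, 2.2) after, so it travelled √(0.0² + 1.4²) ≈ 1.4 units.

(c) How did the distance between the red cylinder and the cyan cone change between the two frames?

-0.7

They were about 8.3 units apart before and 7.6 after — 0.7 units closer together.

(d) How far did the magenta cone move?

0.9

From (6.9, 4.7) to (7.0, 3.8), the magenta cone covered √(0.1² + 0.9²) ≈ 0.9 units.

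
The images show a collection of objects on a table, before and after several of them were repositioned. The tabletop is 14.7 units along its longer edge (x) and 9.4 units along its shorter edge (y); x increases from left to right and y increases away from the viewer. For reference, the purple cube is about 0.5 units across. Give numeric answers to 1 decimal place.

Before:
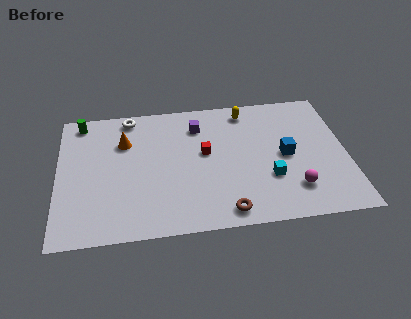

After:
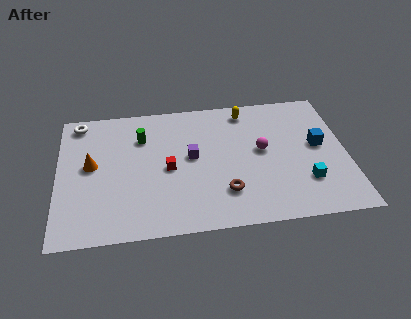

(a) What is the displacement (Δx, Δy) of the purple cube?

(-0.4, -2.2)

From the two frames, the purple cube sits at roughly (7.2, 7.3) before and (6.8, 5.1) after.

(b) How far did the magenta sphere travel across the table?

3.3

From (11.9, 2.2) to (10.4, 5.1), the magenta sphere covered √(1.5² + 2.9²) ≈ 3.3 units.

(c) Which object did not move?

the yellow capsule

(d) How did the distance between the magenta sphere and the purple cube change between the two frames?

-3.3

They were about 6.9 units apart before and 3.6 after — 3.3 units closer together.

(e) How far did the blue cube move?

1.8

From (11.6, 4.6) to (13.3, 5.1), the blue cube covered √(1.7² + 0.5²) ≈ 1.8 units.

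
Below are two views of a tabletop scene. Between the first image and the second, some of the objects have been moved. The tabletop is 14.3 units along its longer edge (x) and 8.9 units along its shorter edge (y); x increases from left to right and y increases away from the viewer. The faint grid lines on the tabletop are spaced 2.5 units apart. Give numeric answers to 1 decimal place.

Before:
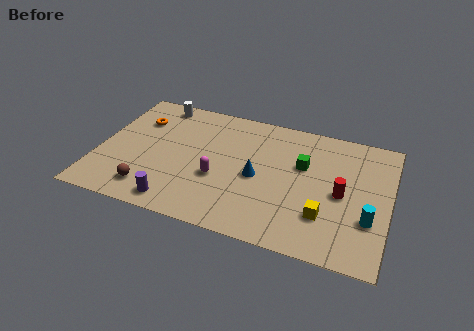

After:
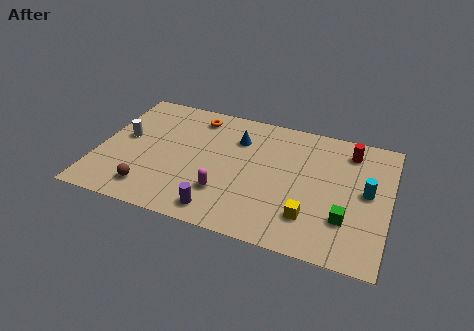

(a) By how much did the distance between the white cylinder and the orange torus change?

+2.5

The distance was about 1.7 in the first image and 4.2 in the second, so they moved 2.5 units further apart.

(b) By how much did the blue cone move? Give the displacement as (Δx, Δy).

(-1.2, 2.4)

From the two frames, the blue cone sits at roughly (7.9, 4.1) before and (6.7, 6.5) after.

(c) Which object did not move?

the brown sphere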